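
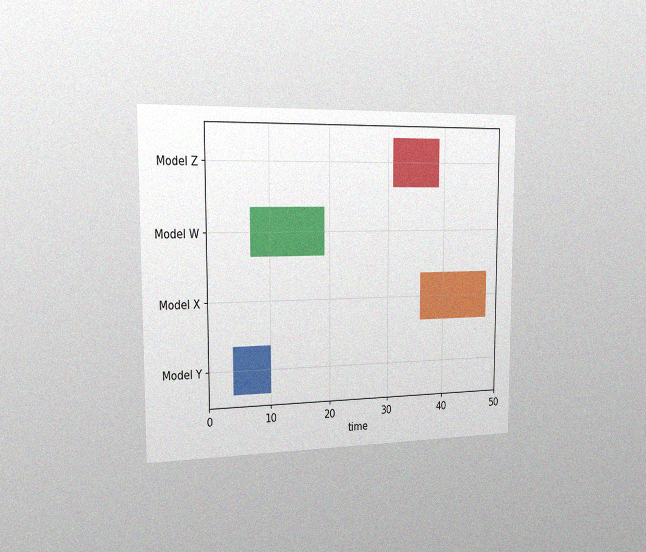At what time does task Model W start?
7

The chart is viewed slightly from the left, with some photo noise. The Model W bar begins at t=7.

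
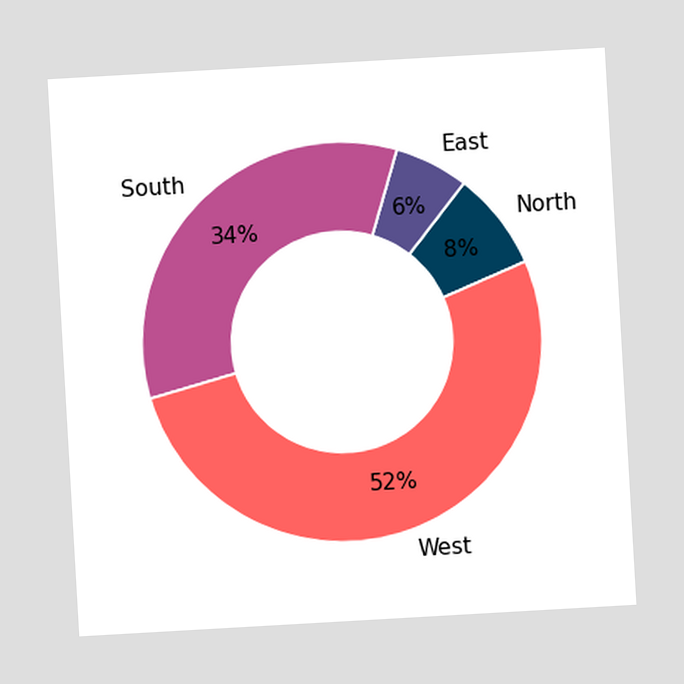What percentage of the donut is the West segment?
The chart is tilted about 3° counter-clockwise. The West segment takes up 52% of the ring.

52%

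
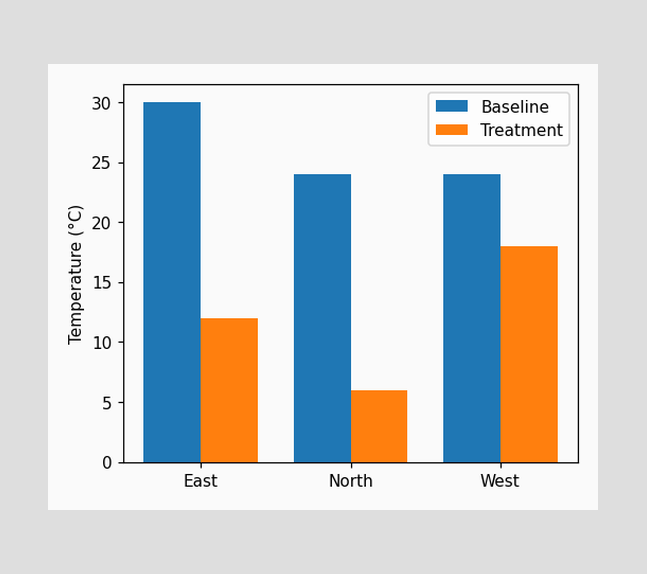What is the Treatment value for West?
The Treatment bar at West reaches 18°C on the y-axis.

18°C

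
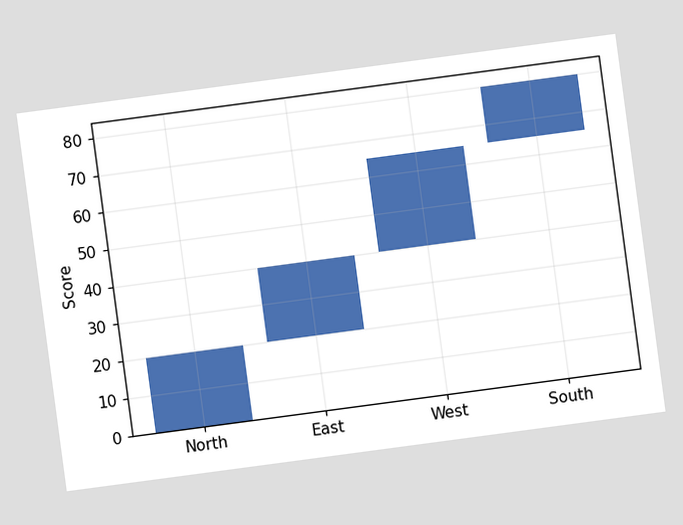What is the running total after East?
The chart is tilted about 8° counter-clockwise. After East the running total reaches 40.

40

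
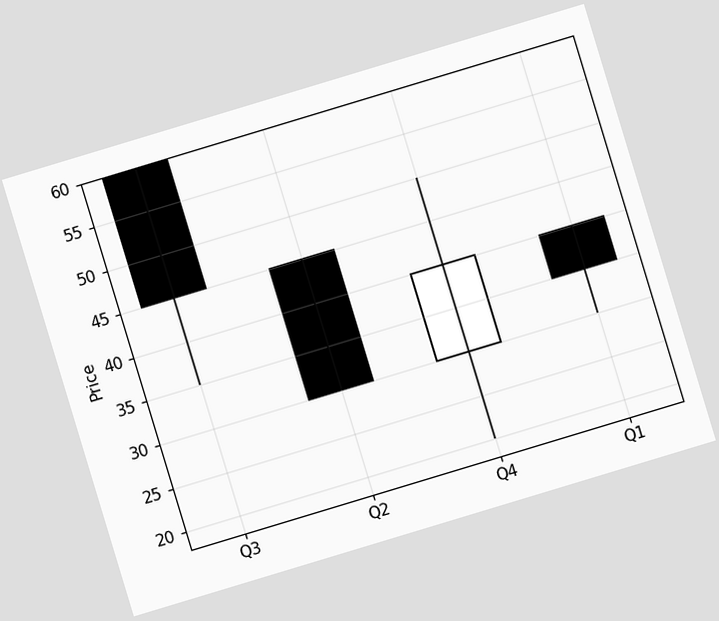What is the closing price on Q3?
The chart is tilted about 17° counter-clockwise. The Q3 candle closes at 45.

45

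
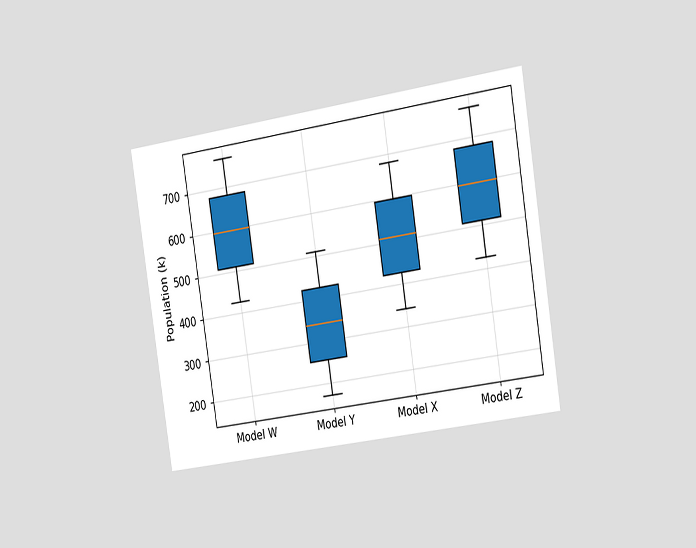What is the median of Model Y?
340k

The chart is tilted about 9° counter-clockwise and viewed slightly from the right. The median line in the Model Y box sits at 340k.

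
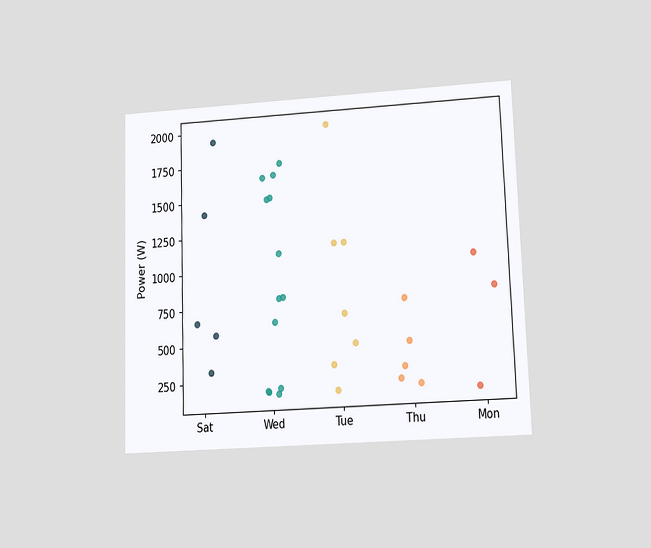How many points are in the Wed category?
The chart is viewed at a slight angle. Counting the markers in the Wed column gives 13.

13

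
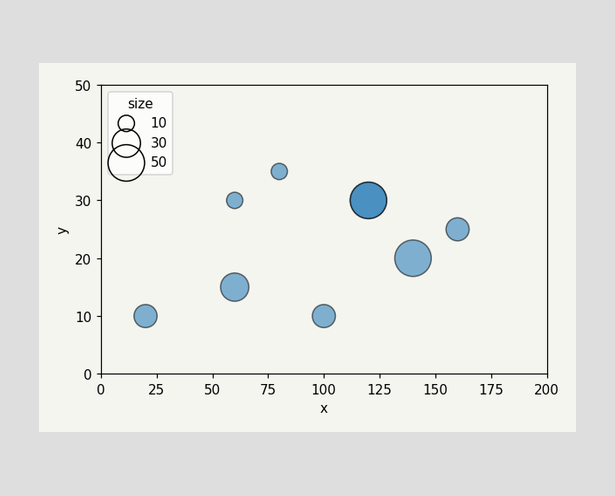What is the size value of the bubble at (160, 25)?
Matching the bubble at (160, 25) against the size legend gives 20.

20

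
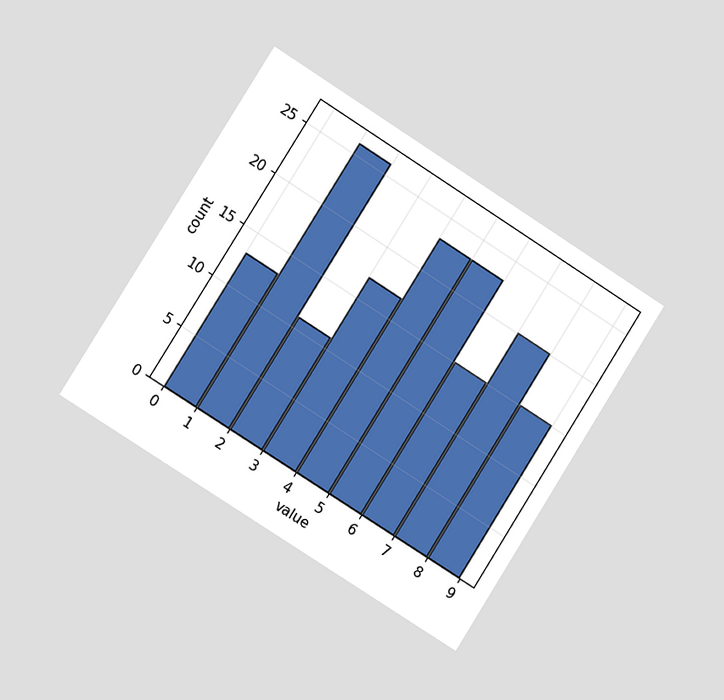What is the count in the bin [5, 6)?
23

The chart is tilted about 32° clockwise and viewed slightly from the left. The [5, 6) bin has height 23.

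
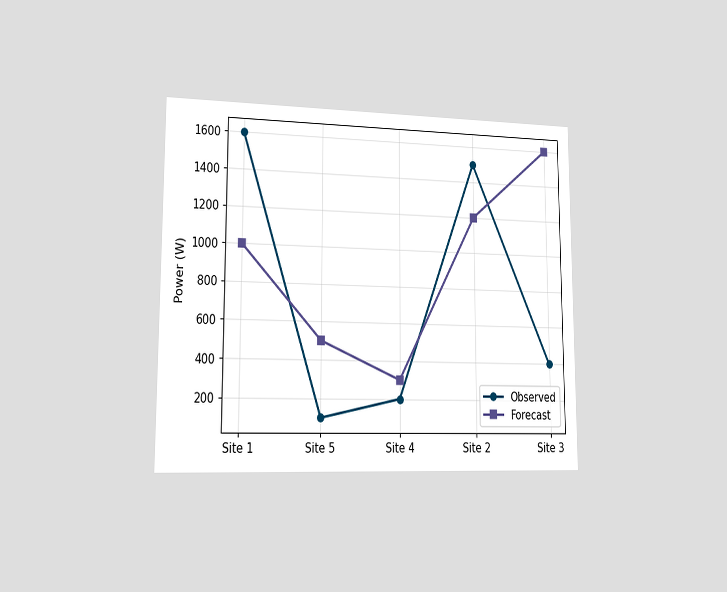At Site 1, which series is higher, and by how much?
Observed, by 600W

The chart is viewed slightly from the left. At Site 1, Observed sits above the other line by 600W.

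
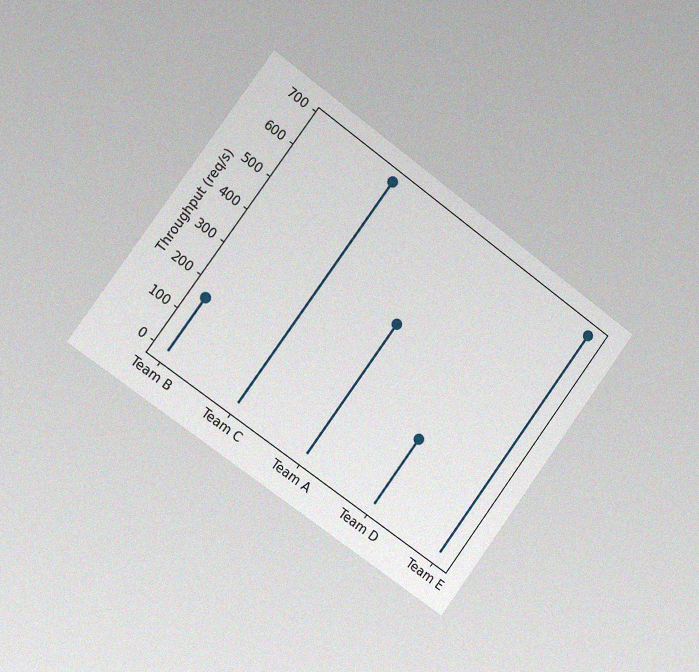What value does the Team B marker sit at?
The chart is tilted about 36° clockwise and viewed slightly from the left, with some photo noise. The Team B marker sits at 160req/s.

160req/s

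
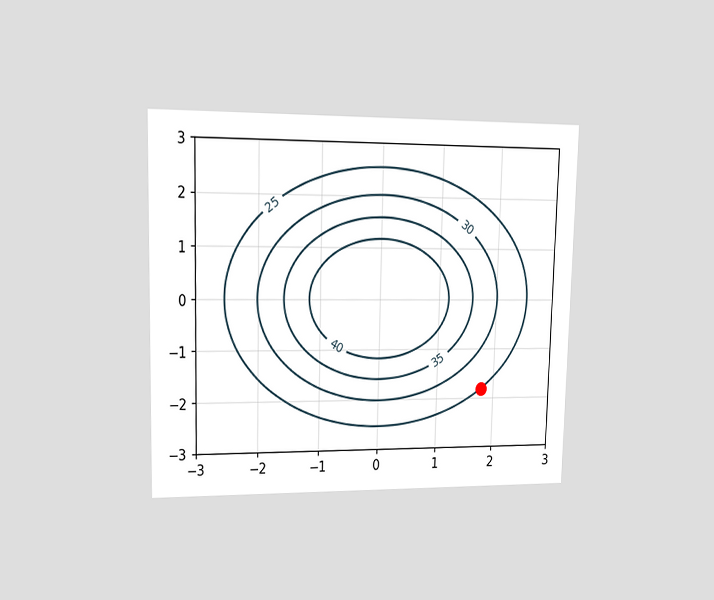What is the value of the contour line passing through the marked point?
The chart is viewed at a slight angle. The marked point sits on the contour labelled 25.

25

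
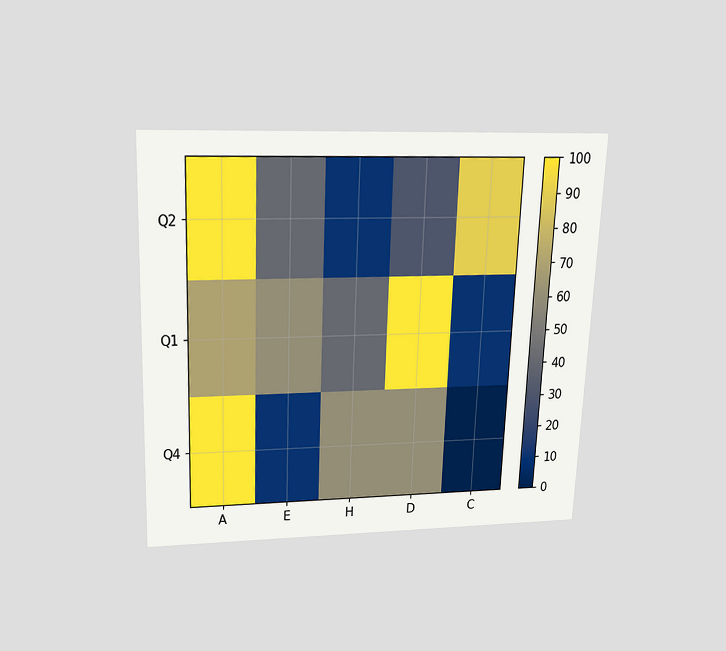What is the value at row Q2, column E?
40

The chart is tilted about 2° clockwise and viewed slightly from above. Matching cell (Q2, E) against the colorbar gives 40.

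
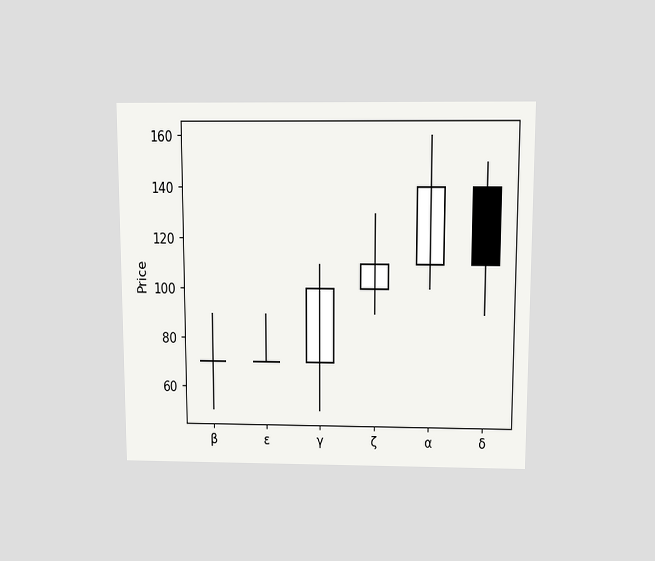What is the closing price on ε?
The chart is viewed slightly from above. The ε candle closes at 70.

70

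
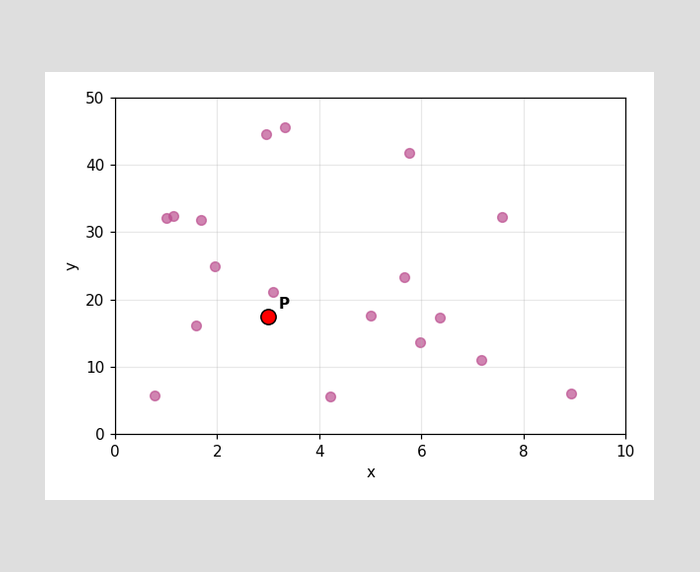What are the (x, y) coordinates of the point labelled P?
Following the gridlines from P to each axis, P sits at (3, 17.5).

(3, 17.5)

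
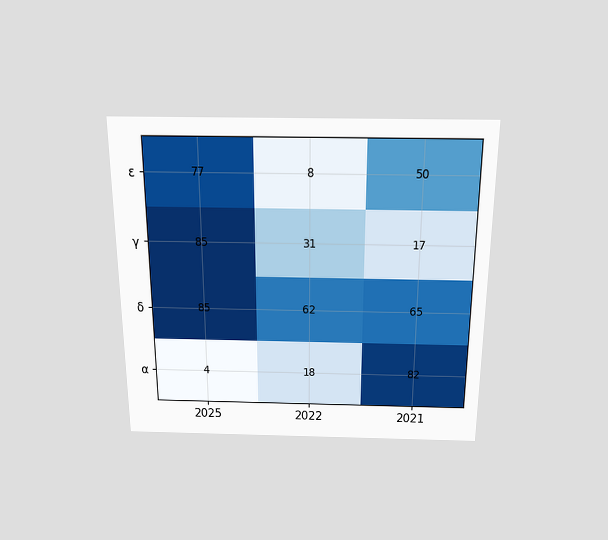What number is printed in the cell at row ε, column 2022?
The chart is viewed slightly from above. The (ε, 2022) cell reads 8.

8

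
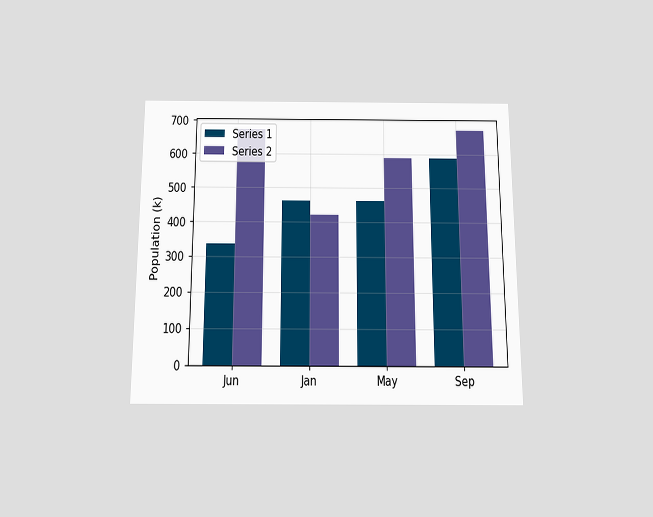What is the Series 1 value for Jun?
The chart is viewed slightly from below. The Series 1 bar at Jun reaches 336k on the y-axis.

336k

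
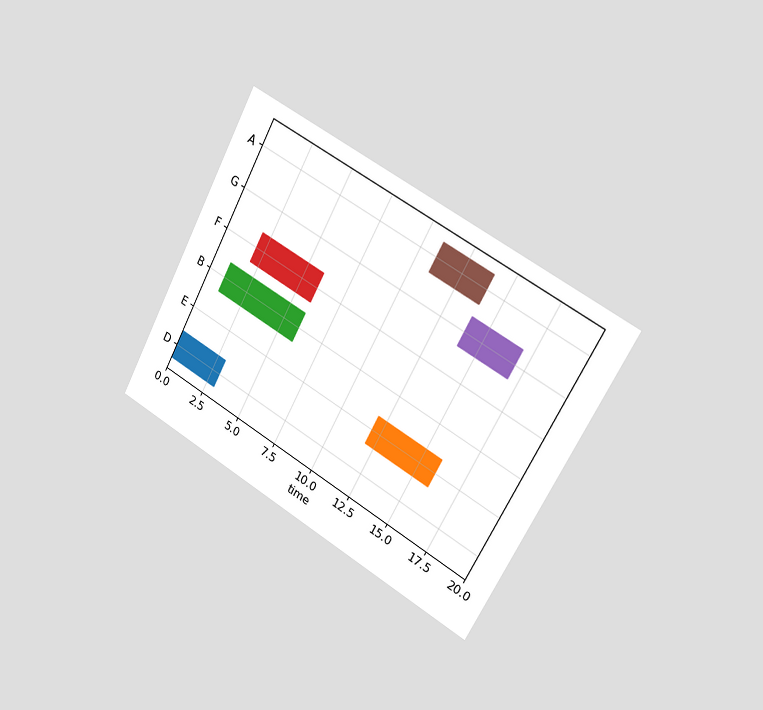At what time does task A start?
11

The chart is tilted about 28° clockwise and viewed slightly from the right. The A bar begins at t=11.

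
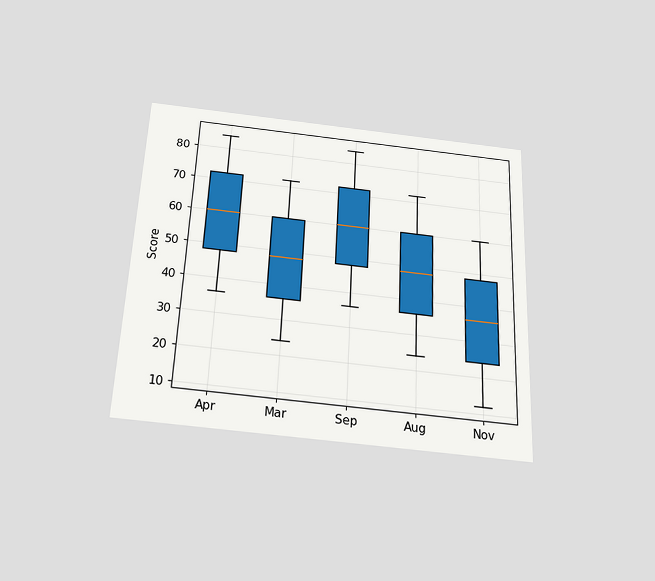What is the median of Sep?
60

The chart is tilted about 3° clockwise and viewed slightly from below. The median line in the Sep box sits at 60.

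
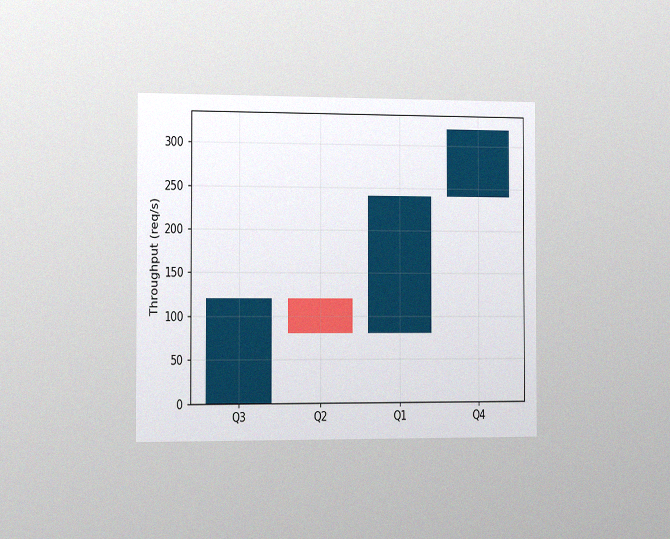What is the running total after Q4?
The chart is viewed slightly from the left, with some photo noise. After Q4 the running total reaches 320req/s.

320req/s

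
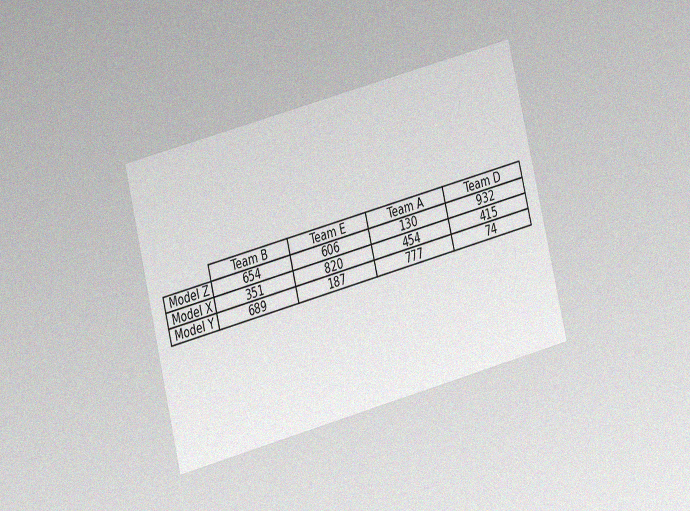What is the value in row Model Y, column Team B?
The chart is tilted about 14° counter-clockwise and viewed at a slight angle, with some photo noise. The (Model Y, Team B) cell reads 689.

689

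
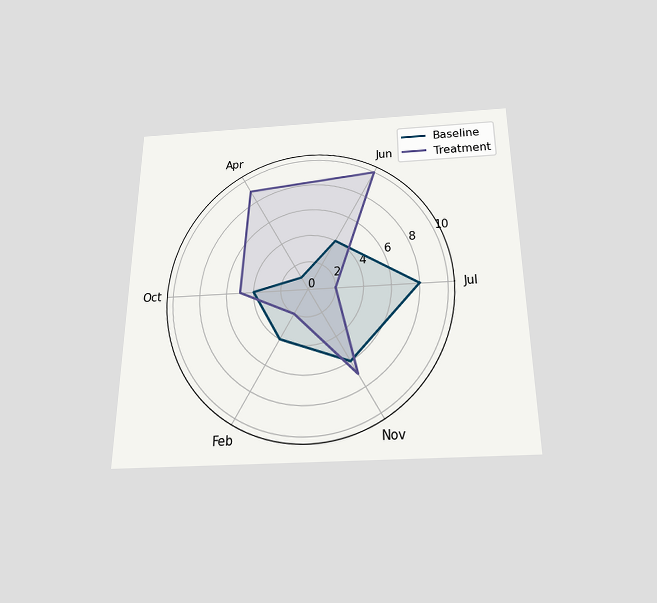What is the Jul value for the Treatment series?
The chart is viewed slightly from below. On the Jul axis, Treatment reaches 2.

2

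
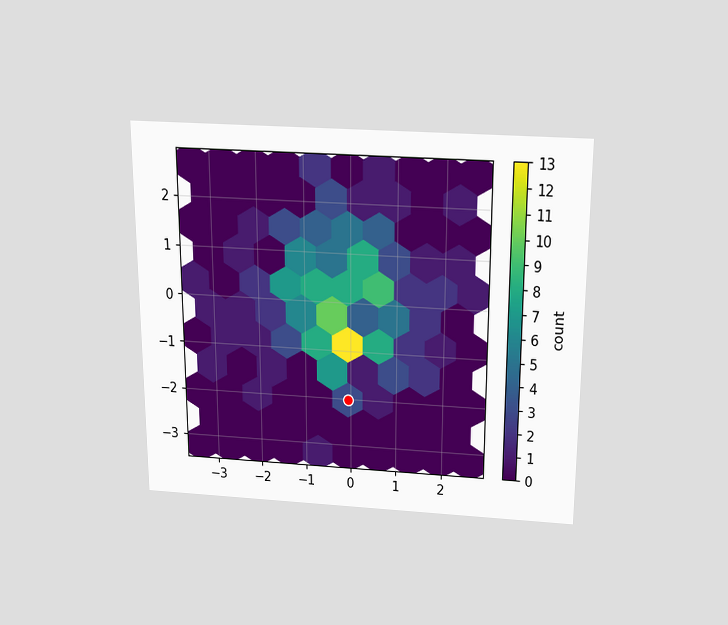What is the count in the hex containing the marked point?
The chart is viewed slightly from above. The marked hex reads 3 on the colorbar.

3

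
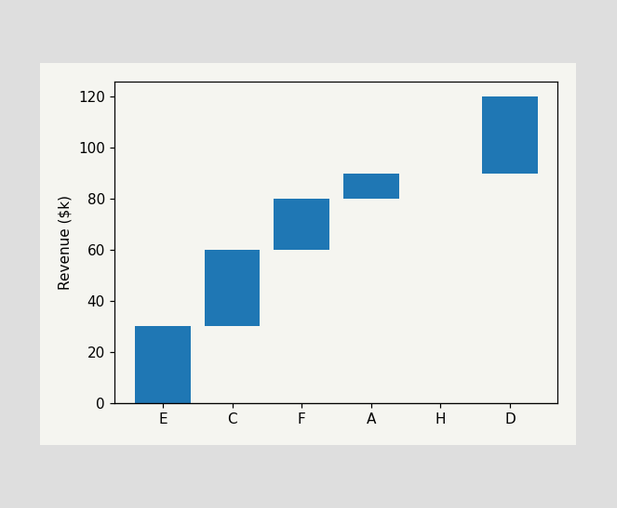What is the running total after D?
After D the running total reaches $120k.

$120k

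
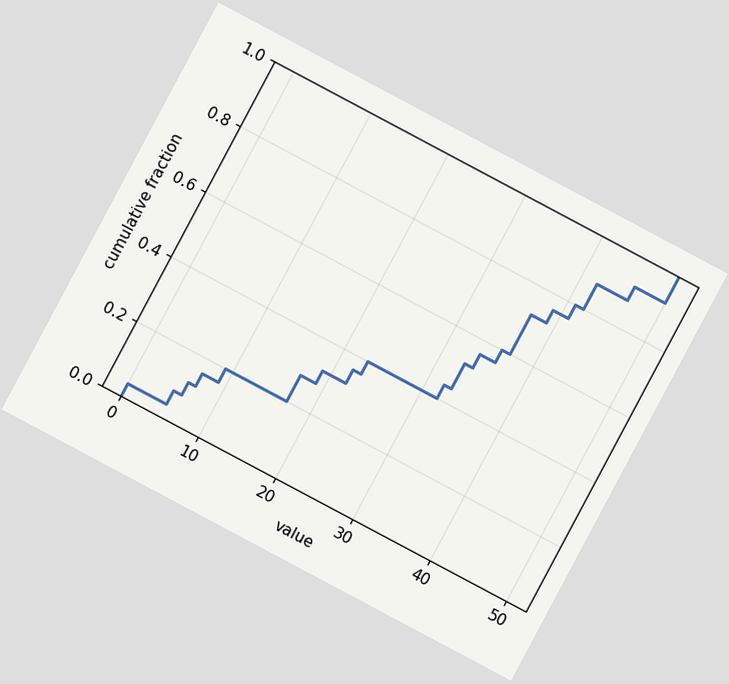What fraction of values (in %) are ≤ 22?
36%

The chart is tilted about 28° clockwise. At x=22 the ECDF step is at 36%.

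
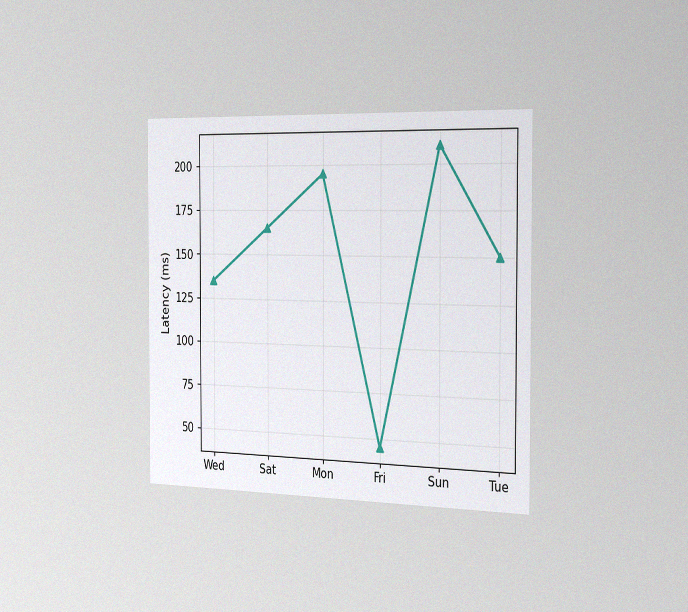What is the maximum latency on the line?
The chart is viewed slightly from the right, with some photo noise. The highest point is at Sun, and reading across to the y-axis gives 210ms.

210ms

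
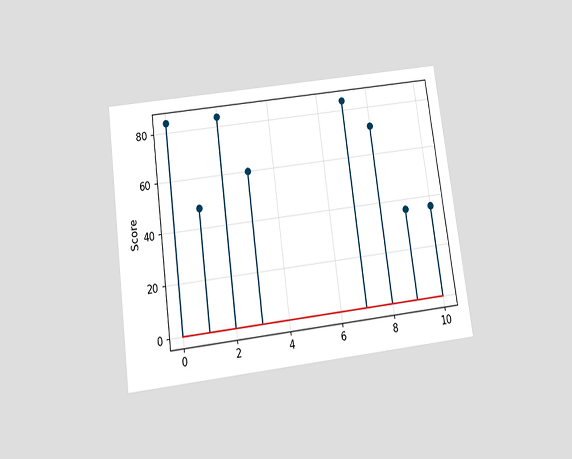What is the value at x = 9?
36

The chart is tilted about 8° counter-clockwise and viewed slightly from below. The stem at x=9 reaches 36.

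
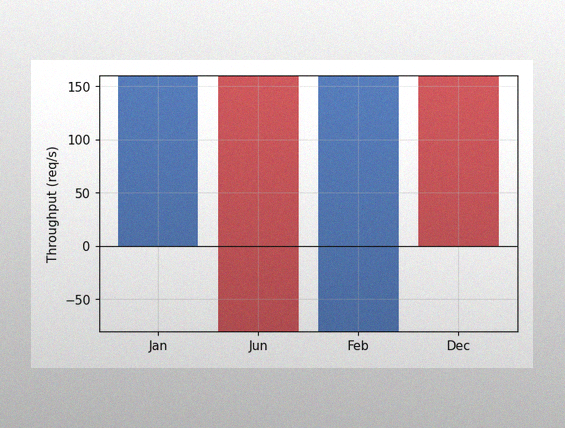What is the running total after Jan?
160req/s

The image has some photo noise and uneven lighting. After Jan the running total reaches 160req/s.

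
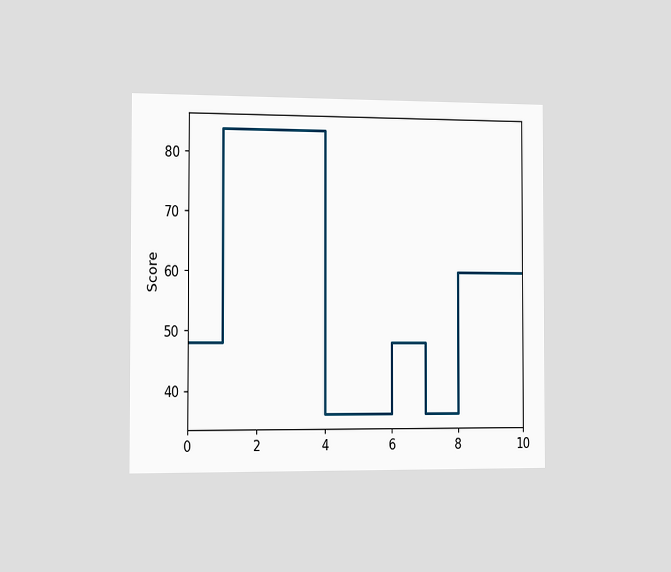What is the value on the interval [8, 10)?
60

The chart is viewed slightly from the left. On [8, 10) the step sits at 60.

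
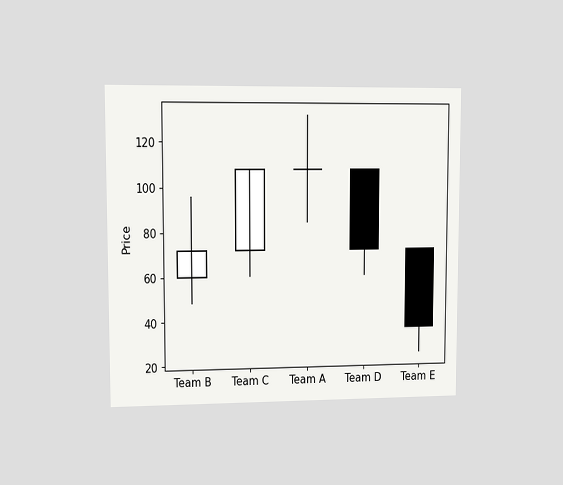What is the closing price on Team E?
The chart is viewed at a slight angle. The Team E candle closes at 36.

36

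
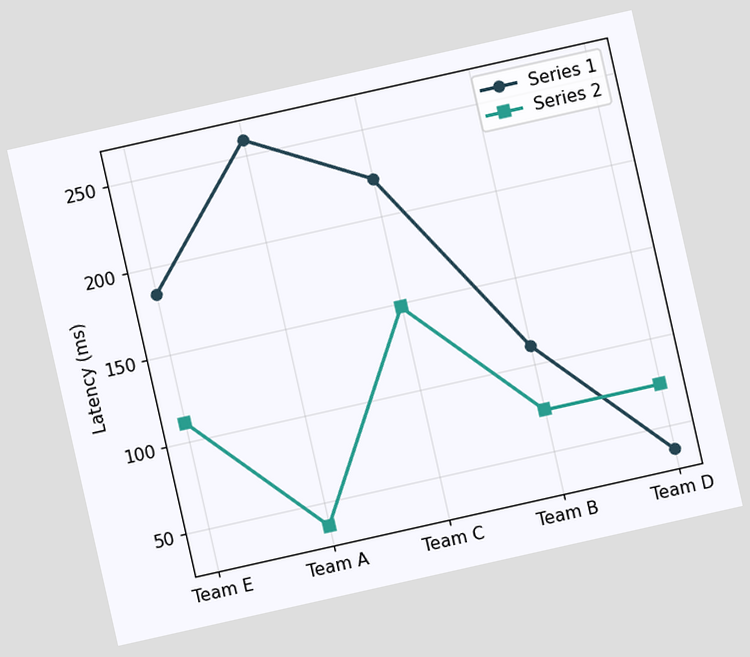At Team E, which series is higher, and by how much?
The chart is tilted about 13° counter-clockwise. At Team E, Series 1 sits above the other line by 74ms.

Series 1, by 74ms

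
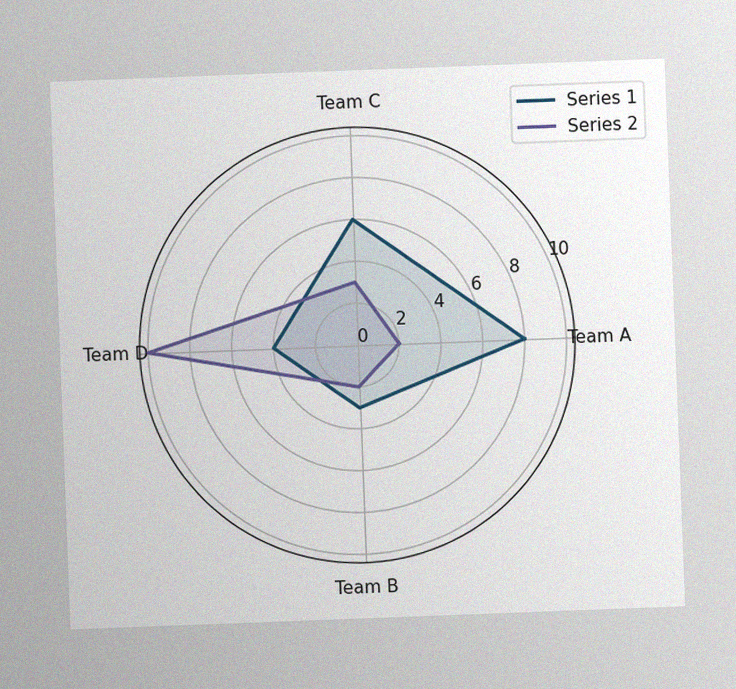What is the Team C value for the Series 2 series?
3

The chart is tilted about 2° counter-clockwise, with some photo noise. On the Team C axis, Series 2 reaches 3.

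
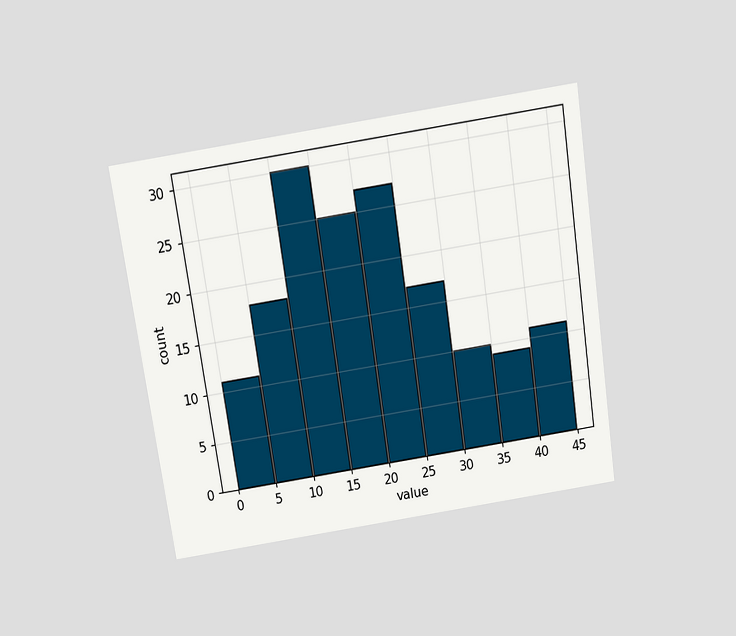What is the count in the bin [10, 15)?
The chart is tilted about 9° counter-clockwise and viewed slightly from above. The [10, 15) bin has height 30.

30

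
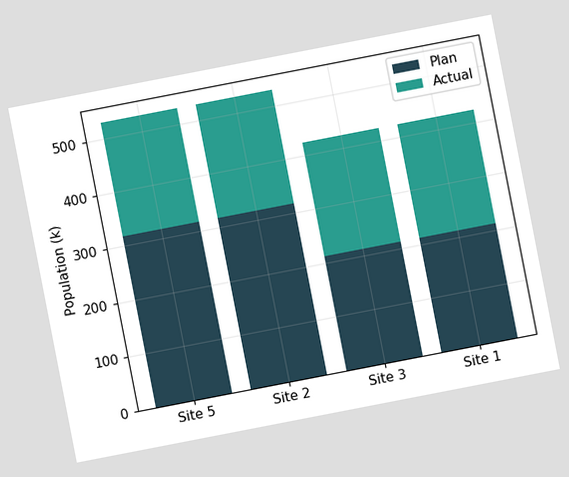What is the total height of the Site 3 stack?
424k

The chart is tilted about 11° counter-clockwise. The Site 3 stack's top reaches 424k on the y-axis.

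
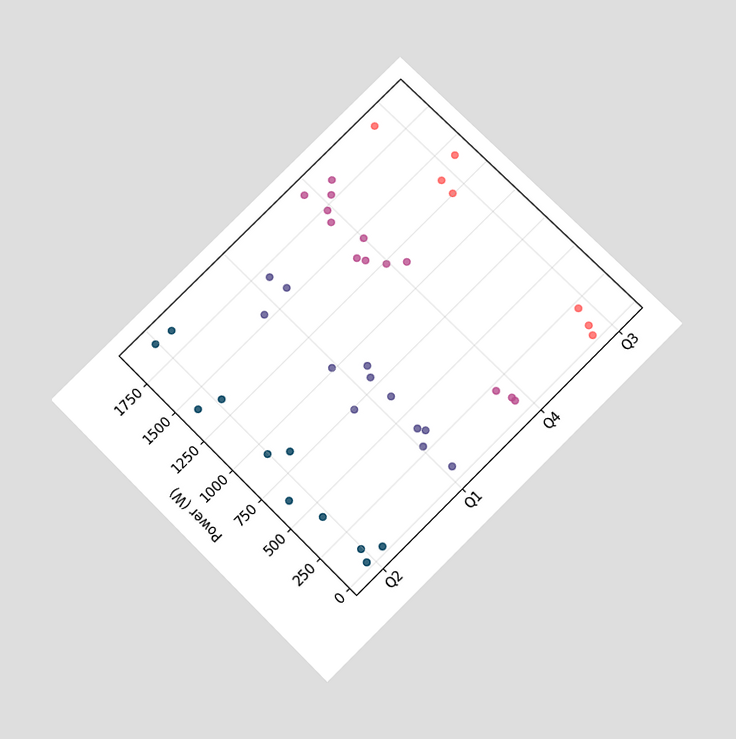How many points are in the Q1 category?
The chart is tilted about 45° counter-clockwise and viewed slightly from below. Counting the markers in the Q1 column gives 12.

12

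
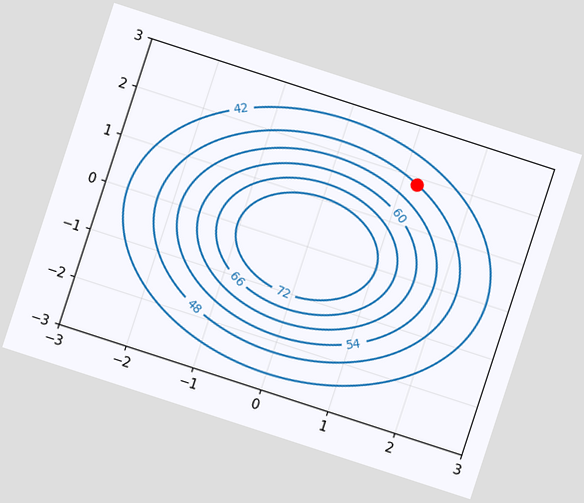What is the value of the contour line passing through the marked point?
The chart is tilted about 18° clockwise. The marked point sits on the contour labelled 48.

48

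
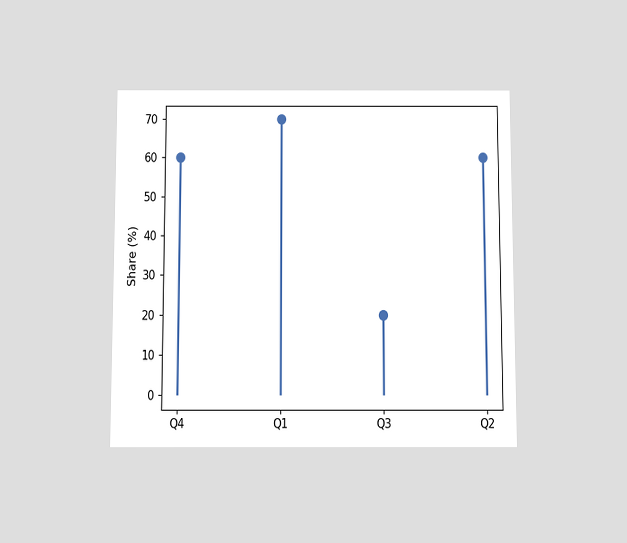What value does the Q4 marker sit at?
The chart is viewed slightly from below. The Q4 marker sits at 60%.

60%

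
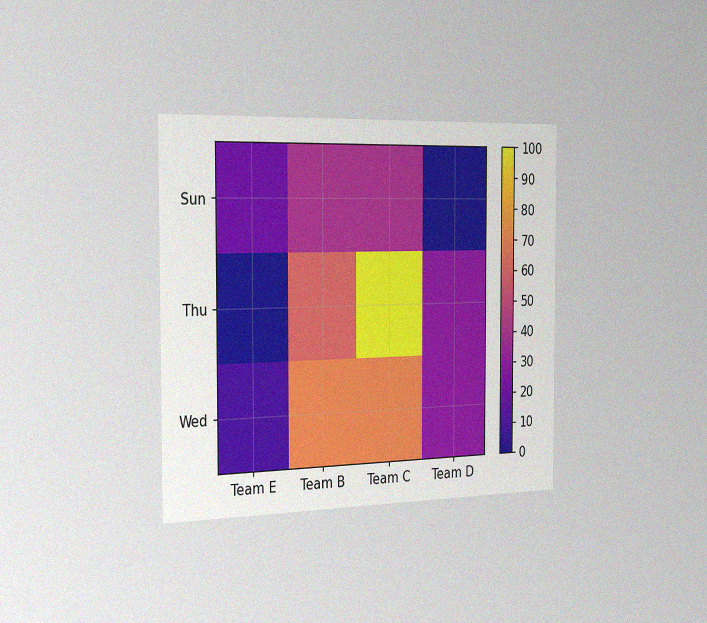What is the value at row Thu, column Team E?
The chart is viewed slightly from the left, with some photo noise. Matching cell (Thu, Team E) against the colorbar gives 0.

0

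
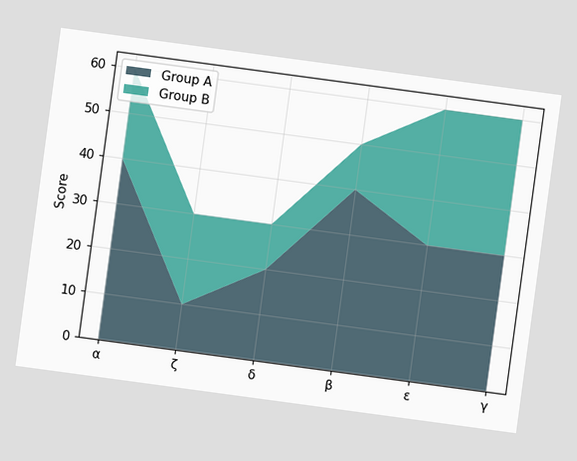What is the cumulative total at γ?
60

The chart is tilted about 8° clockwise. The stacked total at γ reaches 60.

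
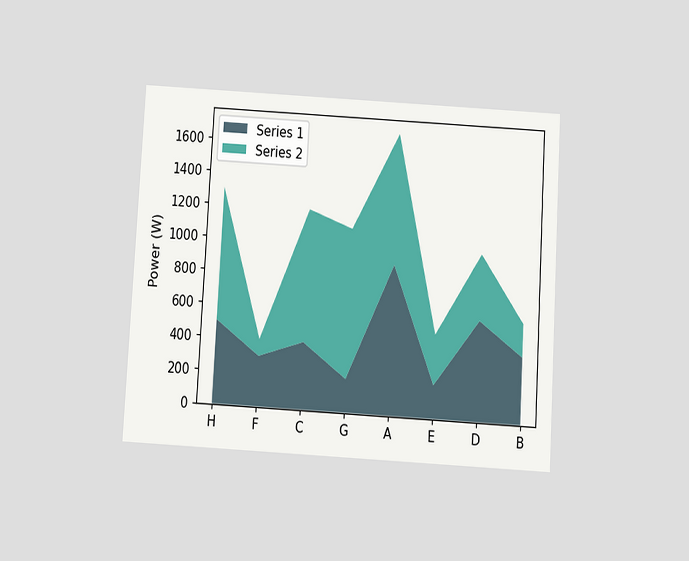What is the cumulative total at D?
1000W

The chart is tilted about 3° clockwise and viewed slightly from below. The stacked total at D reaches 1000W.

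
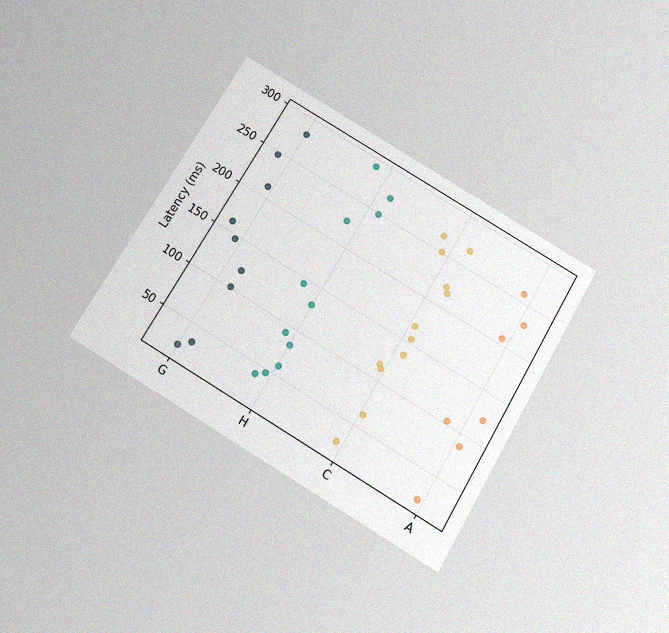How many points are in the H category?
11

The chart is tilted about 31° clockwise and viewed slightly from below, with some photo noise. Counting the markers in the H column gives 11.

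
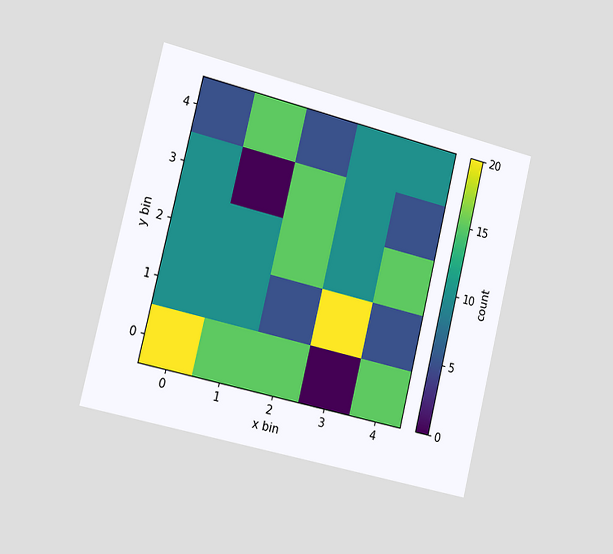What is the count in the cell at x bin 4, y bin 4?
10

The chart is tilted about 14° clockwise and viewed slightly from the left. Matching the cell (4, 4) against the colorbar gives 10.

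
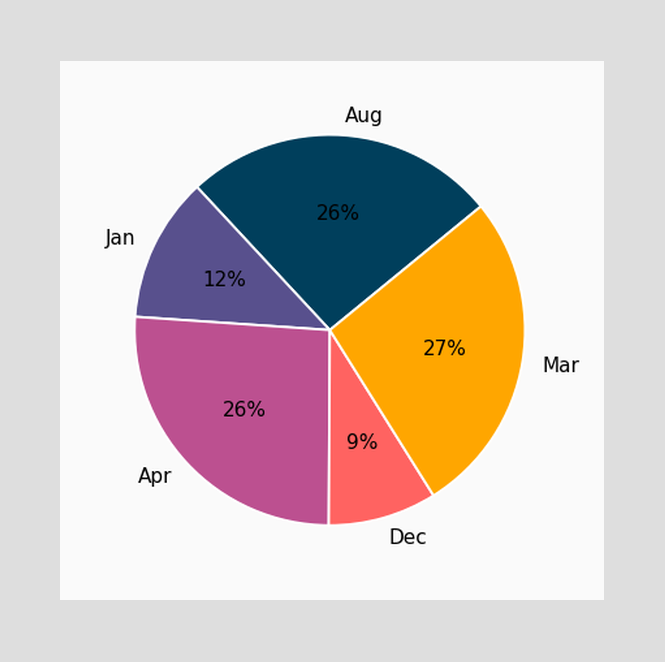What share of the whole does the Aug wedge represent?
26%

The Aug slice takes up 26% of the pie.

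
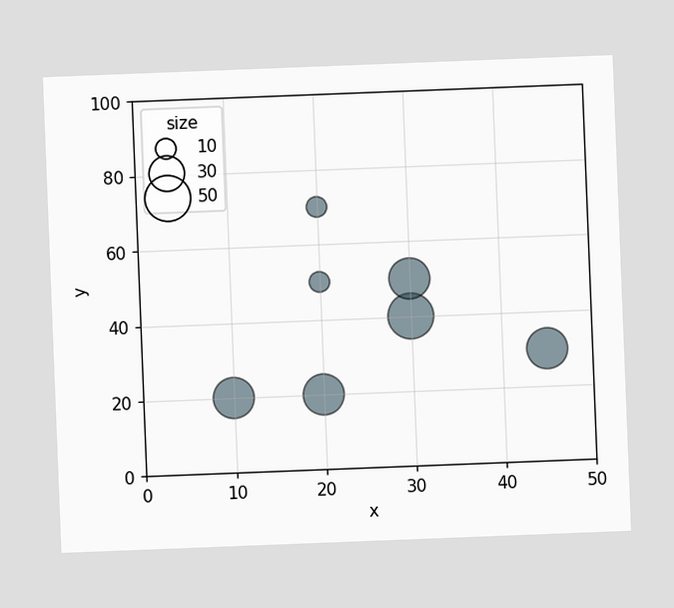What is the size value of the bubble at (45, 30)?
40

The chart is tilted about 2° counter-clockwise. Matching the bubble at (45, 30) against the size legend gives 40.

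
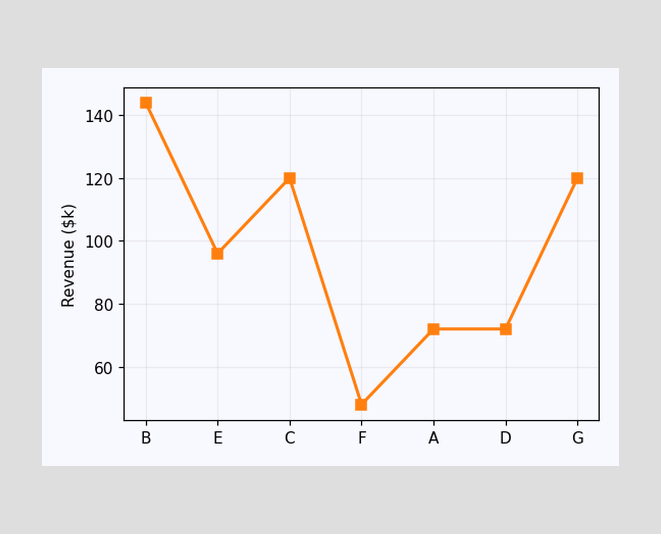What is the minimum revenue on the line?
The lowest point is at F, and reading across to the y-axis gives $48k.

$48k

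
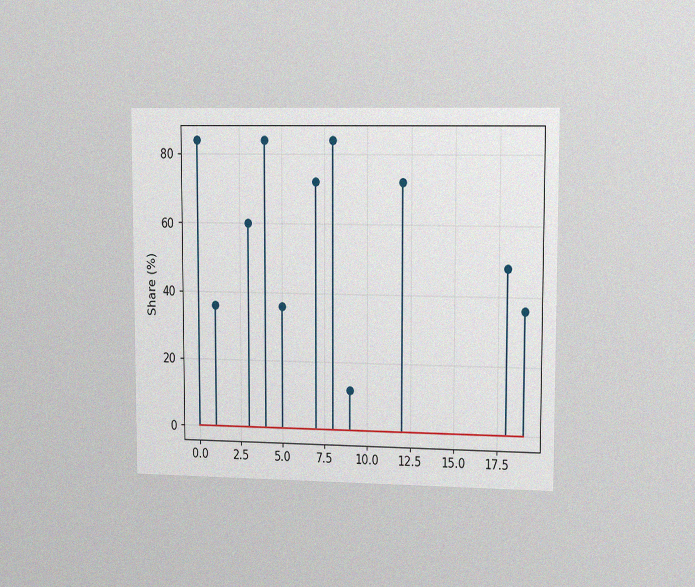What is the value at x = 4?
84%

The chart is viewed slightly from the right, with some photo noise. The stem at x=4 reaches 84%.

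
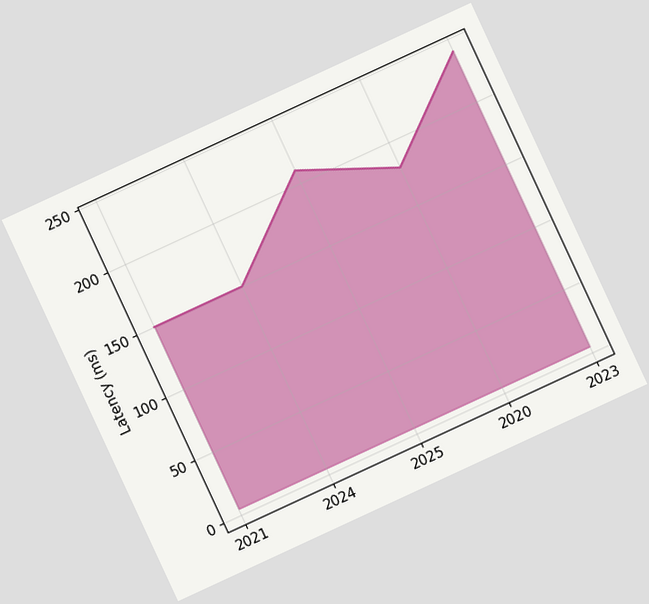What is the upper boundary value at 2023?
The chart is tilted about 25° counter-clockwise. At 2023 the upper boundary is at 240ms.

240ms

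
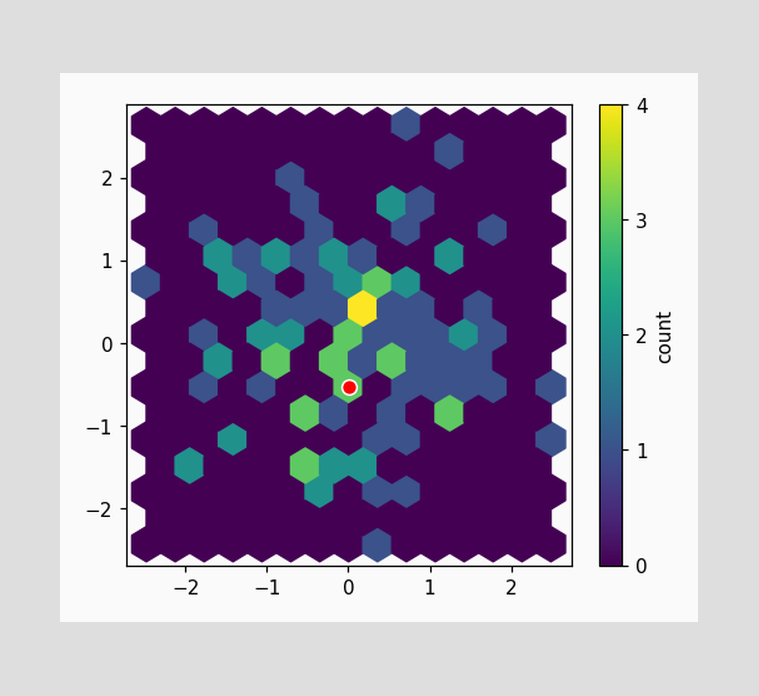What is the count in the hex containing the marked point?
The marked hex reads 3 on the colorbar.

3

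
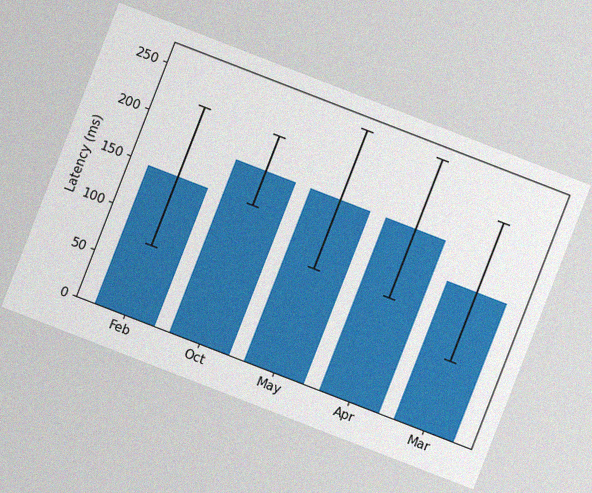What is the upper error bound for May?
The chart is tilted about 21° clockwise, with some photo noise. The May bar's upper whisker reaches 259ms.

259ms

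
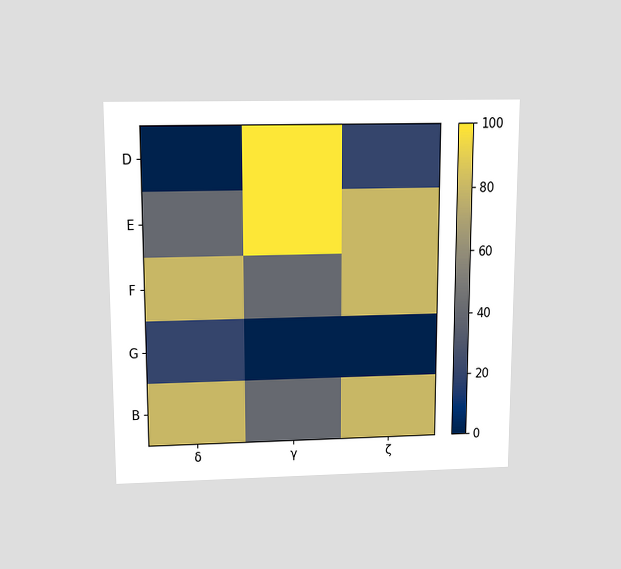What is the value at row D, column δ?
0

The chart is viewed slightly from above. Matching cell (D, δ) against the colorbar gives 0.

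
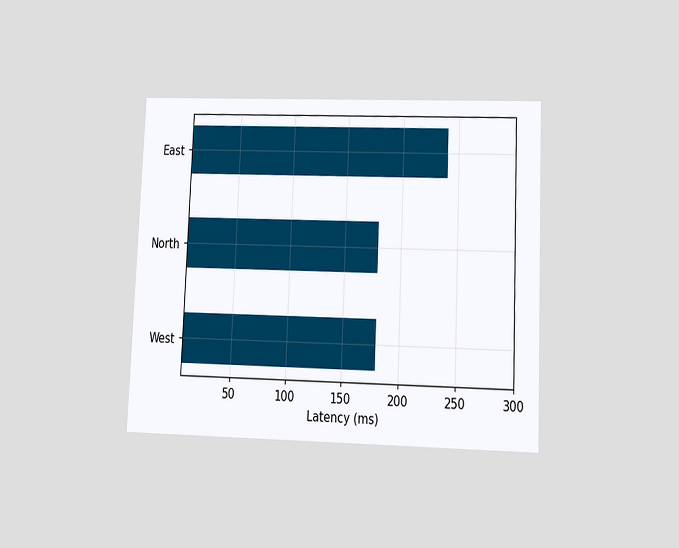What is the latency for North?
The chart is tilted about 2° clockwise and viewed at a slight angle. Reading along the chart's x-axis, the North bar reaches 180ms.

180ms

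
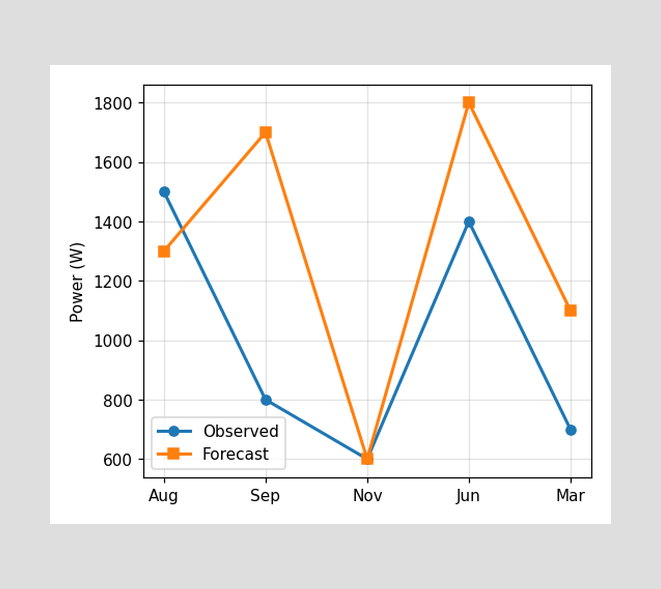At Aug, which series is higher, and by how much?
Observed, by 200W

At Aug, Observed sits above the other line by 200W.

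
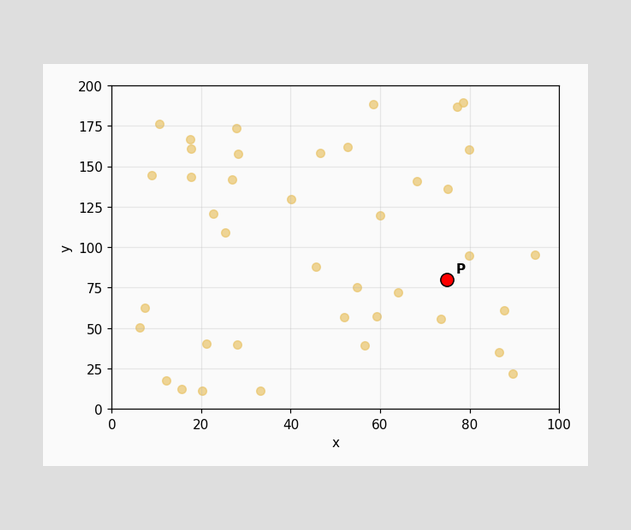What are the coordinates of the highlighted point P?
Following the gridlines from P to each axis, P sits at (75, 80).

(75, 80)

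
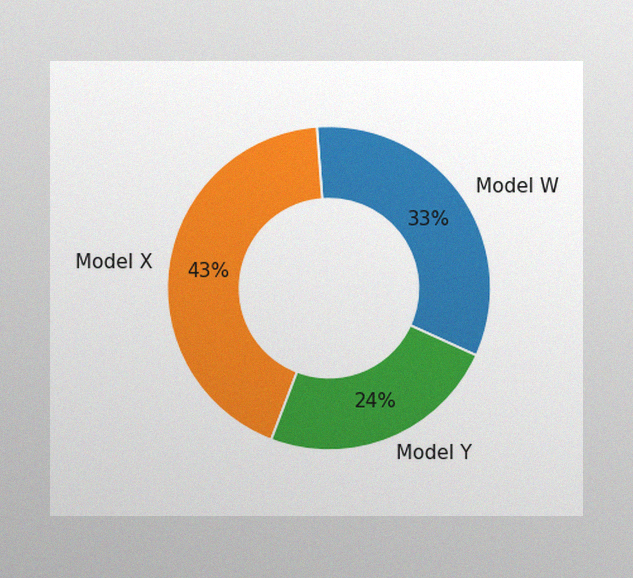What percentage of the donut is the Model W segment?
The image has some photo noise and uneven lighting. The Model W segment takes up 33% of the ring.

33%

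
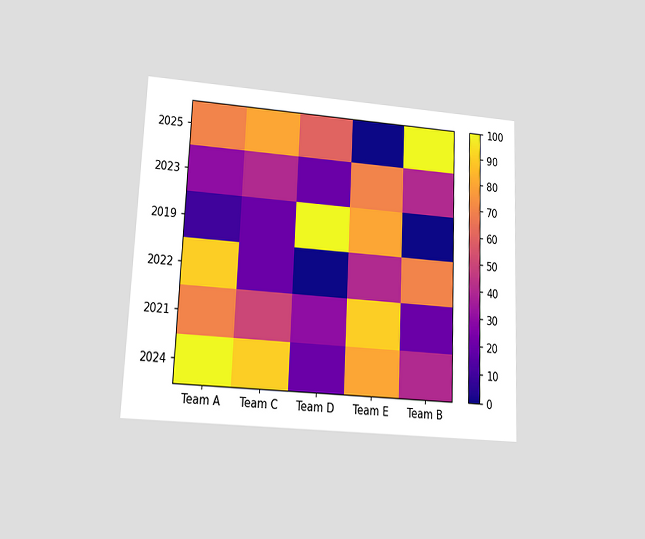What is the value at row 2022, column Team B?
70

The chart is tilted about 2° clockwise and viewed at a slight angle. Matching cell (2022, Team B) against the colorbar gives 70.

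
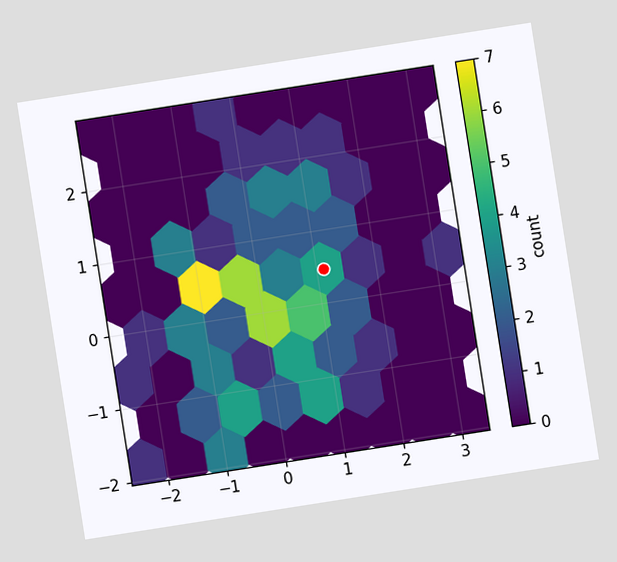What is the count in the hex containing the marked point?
4

The chart is tilted about 9° counter-clockwise. The marked hex reads 4 on the colorbar.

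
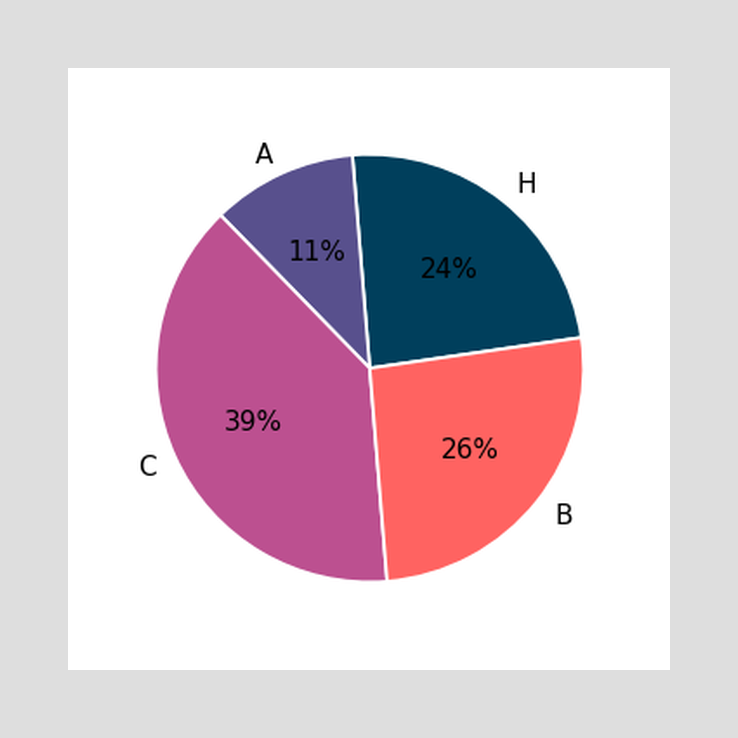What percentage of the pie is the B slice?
The B slice takes up 26% of the pie.

26%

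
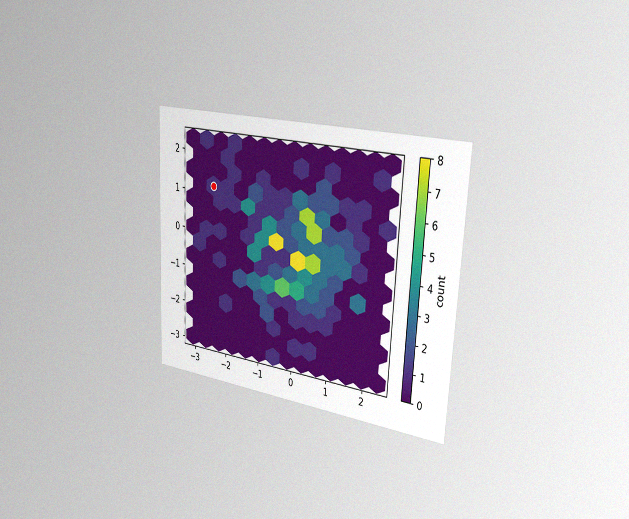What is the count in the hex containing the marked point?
1

The chart is tilted about 3° clockwise and viewed slightly from the right, with some photo noise. The marked hex reads 1 on the colorbar.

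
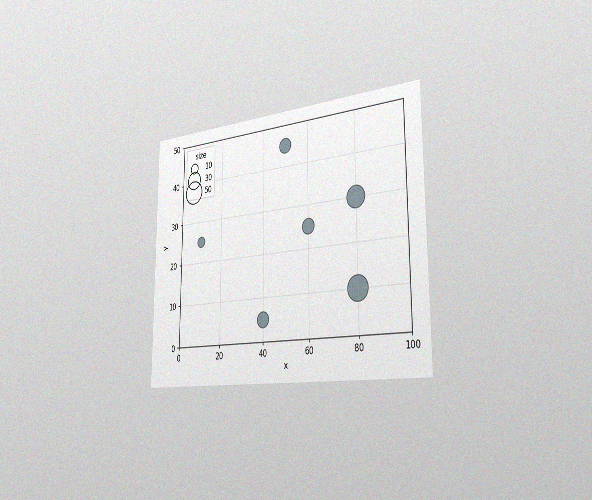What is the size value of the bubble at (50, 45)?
The chart is viewed slightly from the right, with some photo noise. Matching the bubble at (50, 45) against the size legend gives 20.

20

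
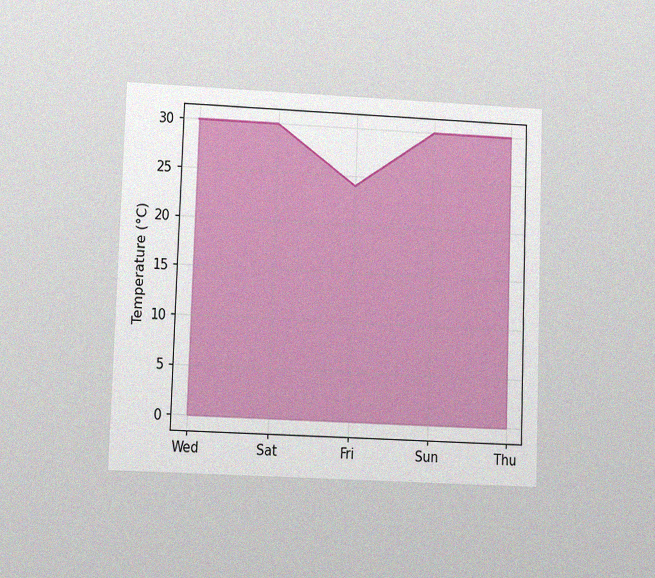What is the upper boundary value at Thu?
The chart is tilted about 2° clockwise and viewed at a slight angle, with some photo noise. At Thu the upper boundary is at 30°C.

30°C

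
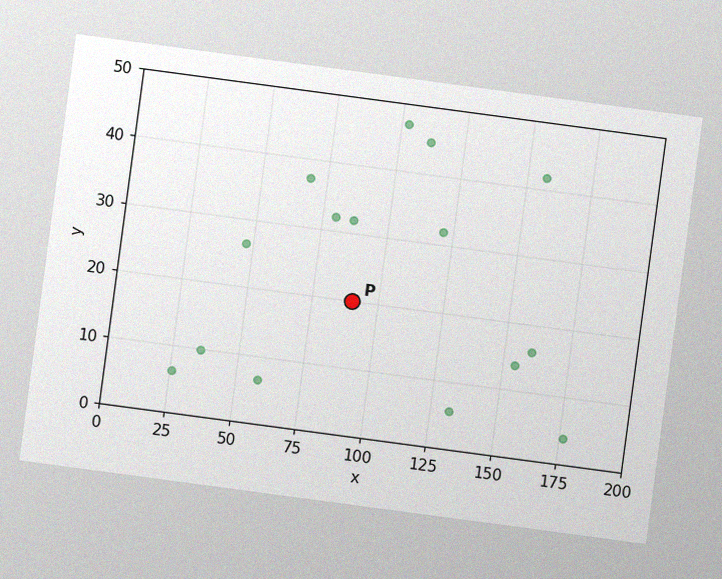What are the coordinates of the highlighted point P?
The chart is tilted about 8° clockwise, with some photo noise. Following the gridlines from P to each axis, P sits at (90, 20).

(90, 20)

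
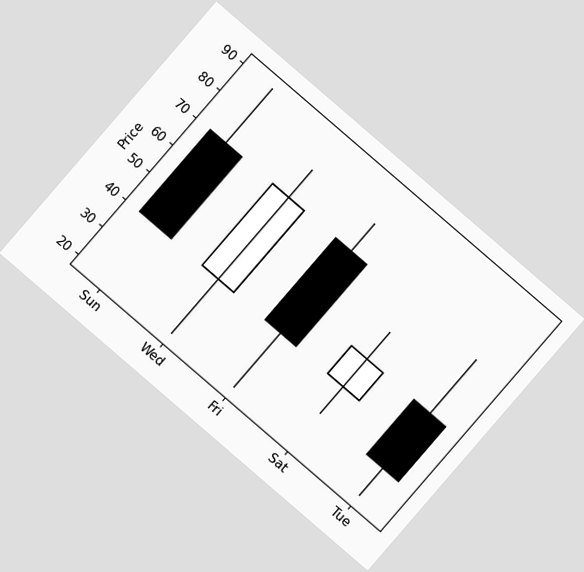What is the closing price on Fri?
40

The chart is tilted about 41° clockwise. The Fri candle closes at 40.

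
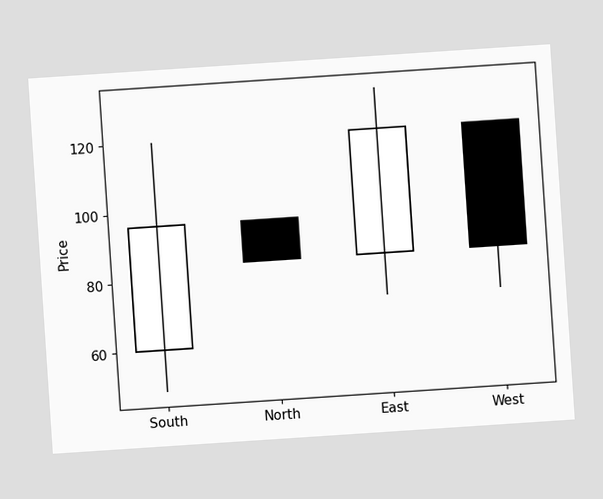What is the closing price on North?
The chart is tilted about 4° counter-clockwise. The North candle closes at 84.

84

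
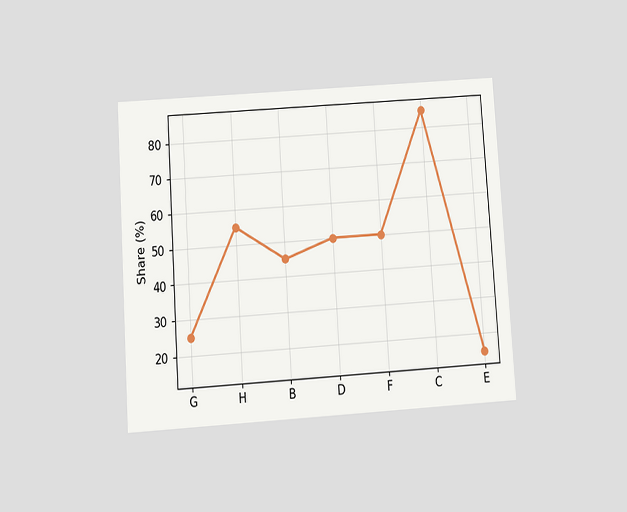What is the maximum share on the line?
The chart is tilted about 4° counter-clockwise and viewed at a slight angle. The highest point is at C, and reading across to the y-axis gives 85%.

85%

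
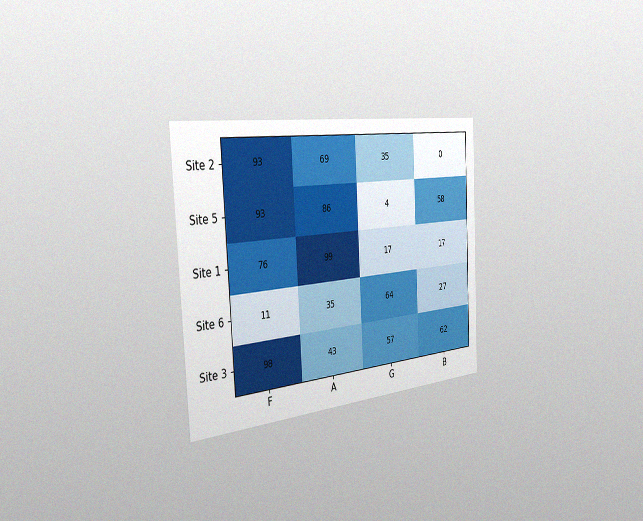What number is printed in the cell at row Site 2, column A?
The chart is tilted about 3° counter-clockwise and viewed slightly from the left, with some photo noise. The (Site 2, A) cell reads 69.

69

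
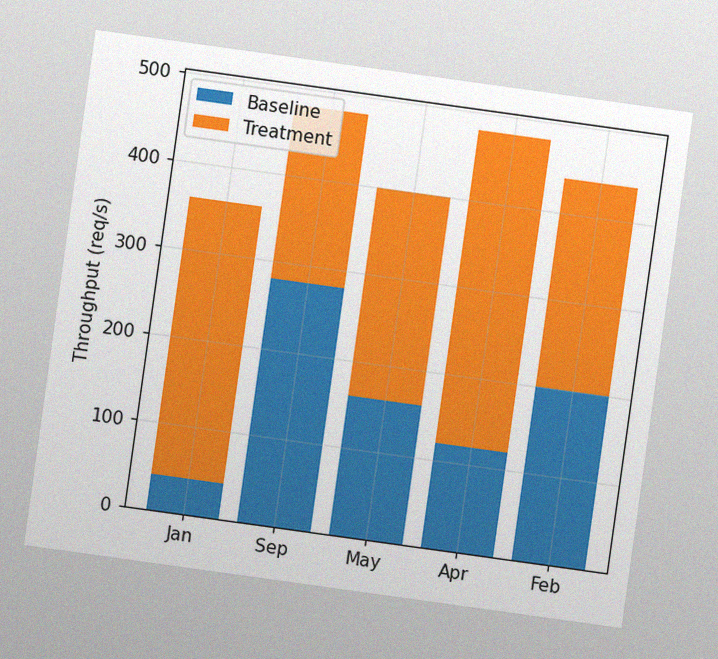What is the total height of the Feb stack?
The chart is tilted about 8° clockwise, with some photo noise. The Feb stack's top reaches 440req/s on the y-axis.

440req/s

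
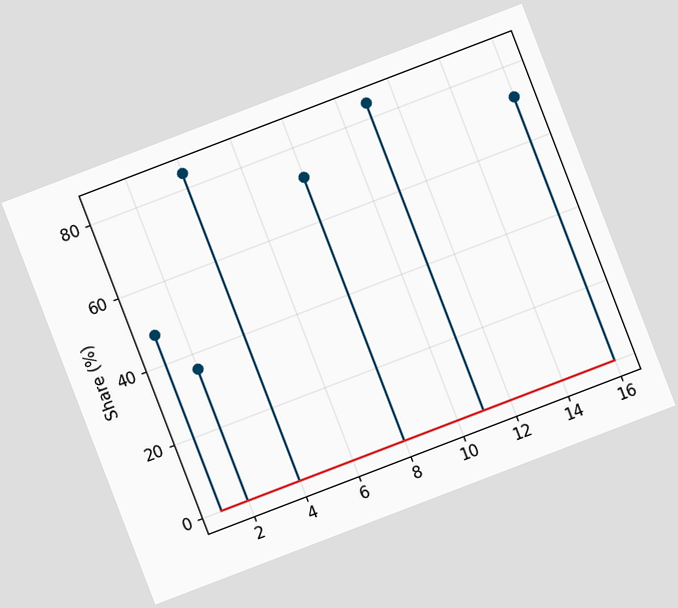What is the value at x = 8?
The chart is tilted about 21° counter-clockwise. The stem at x=8 reaches 72%.

72%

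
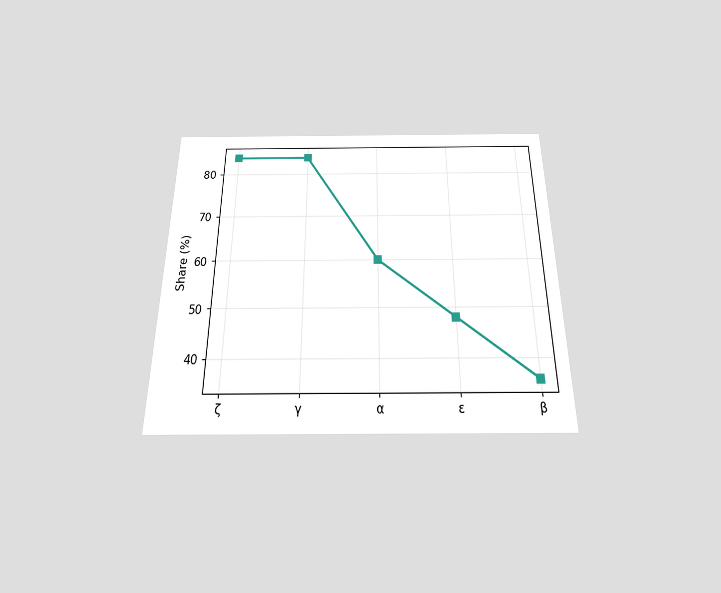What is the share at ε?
48%

The chart is viewed slightly from below. At ε, the line is at 48%.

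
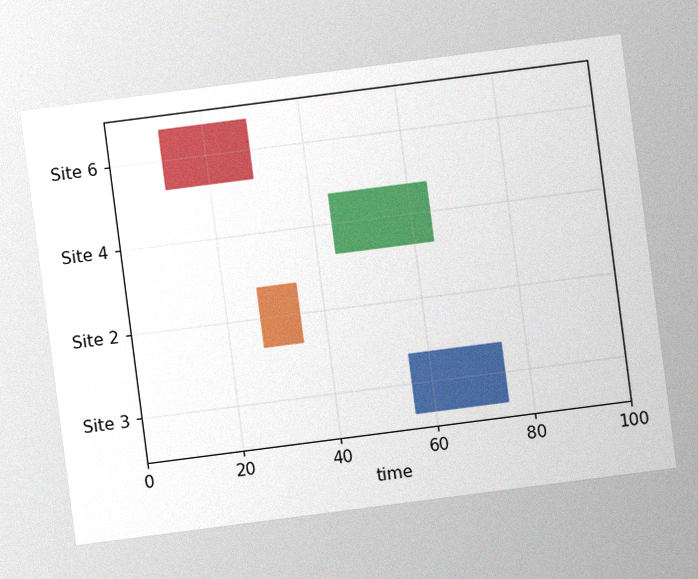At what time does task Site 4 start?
The chart is tilted about 7° counter-clockwise, with some photo noise. The Site 4 bar begins at t=44.

44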